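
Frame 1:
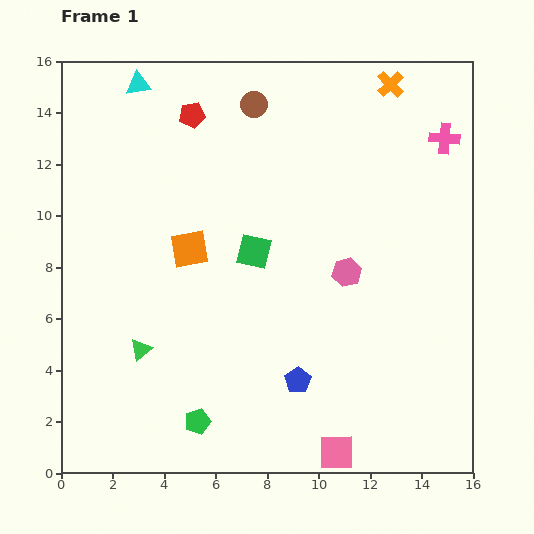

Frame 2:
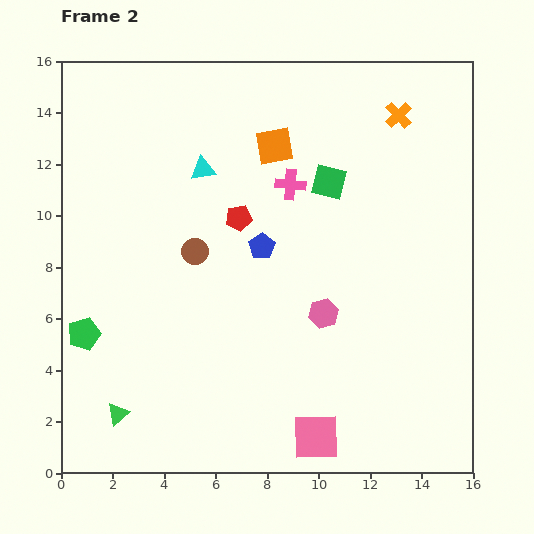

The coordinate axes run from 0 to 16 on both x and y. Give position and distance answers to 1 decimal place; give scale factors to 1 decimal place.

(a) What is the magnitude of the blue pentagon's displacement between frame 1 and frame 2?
5.4

The blue pentagon moved from (9.2, 3.6) to (7.8, 8.8), a distance of √(1.4² + 5.2²) ≈ 5.4.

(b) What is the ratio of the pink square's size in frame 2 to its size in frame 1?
1.3×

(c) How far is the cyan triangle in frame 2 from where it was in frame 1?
4.1

The cyan triangle moved from (3.0, 15.1) to (5.5, 11.8), a distance of √(2.5² + 3.3²) ≈ 4.1.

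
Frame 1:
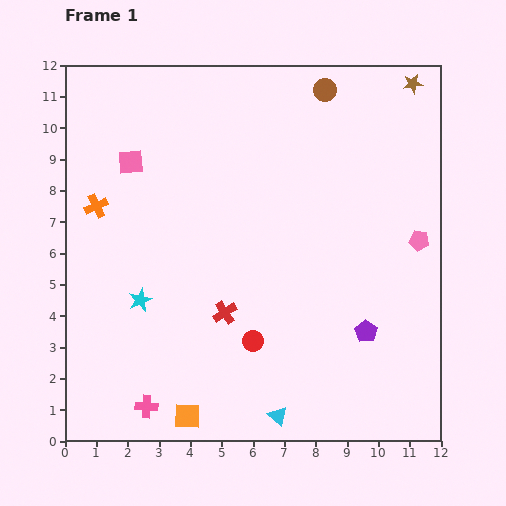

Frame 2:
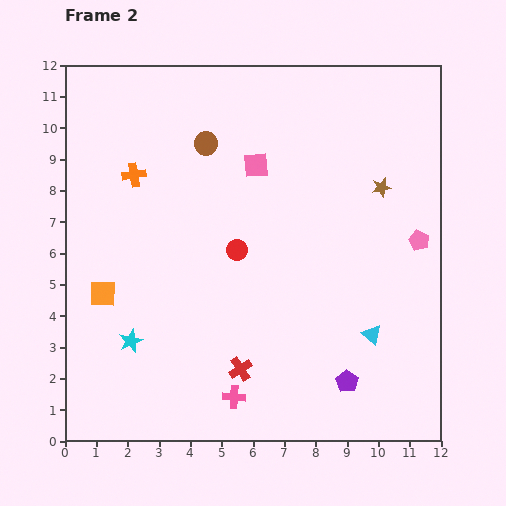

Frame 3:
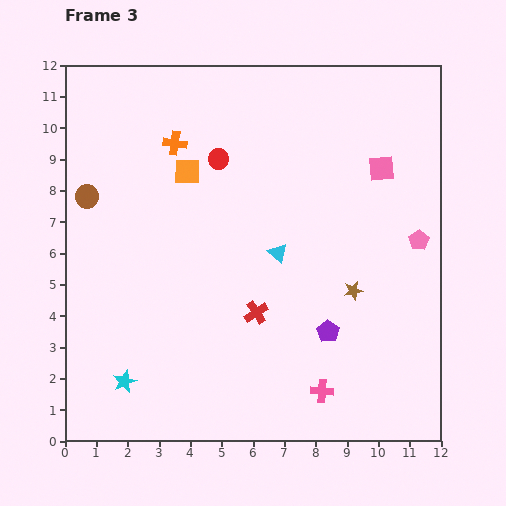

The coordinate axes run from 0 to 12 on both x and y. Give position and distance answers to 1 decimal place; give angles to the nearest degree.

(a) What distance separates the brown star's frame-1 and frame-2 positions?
3.4

The brown star moved from (11.1, 11.4) to (10.1, 8.1), a distance of √(1.0² + 3.3²) ≈ 3.4.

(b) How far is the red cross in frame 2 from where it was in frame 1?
1.9

The red cross moved from (5.1, 4.1) to (5.6, 2.3), a distance of √(0.5² + 1.8²) ≈ 1.9.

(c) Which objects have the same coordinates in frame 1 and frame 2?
the pink pentagon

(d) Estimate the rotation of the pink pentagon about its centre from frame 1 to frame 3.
30° clockwise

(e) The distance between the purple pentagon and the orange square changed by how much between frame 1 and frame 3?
+0.5

Distance in frame 1: 6.3. Distance in frame 3: 6.8.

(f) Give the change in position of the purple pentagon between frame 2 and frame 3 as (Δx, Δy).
(-0.6, 1.6)

The purple pentagon was at (9.0, 1.9) in frame 2 and (8.4, 3.5) in frame 3.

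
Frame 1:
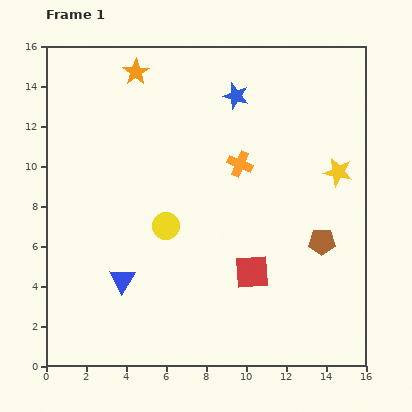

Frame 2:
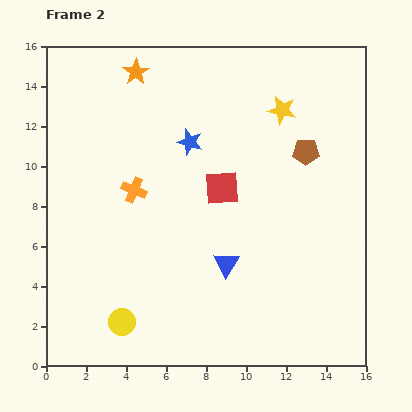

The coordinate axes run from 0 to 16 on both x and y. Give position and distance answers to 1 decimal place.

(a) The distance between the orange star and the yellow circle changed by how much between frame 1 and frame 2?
+4.7

Distance in frame 1: 7.8. Distance in frame 2: 12.5.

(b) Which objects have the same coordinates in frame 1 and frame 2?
the orange star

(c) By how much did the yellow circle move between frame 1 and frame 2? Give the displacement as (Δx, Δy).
(-2.2, -4.8)

The yellow circle was at (6.0, 7.0) in frame 1 and (3.8, 2.2) in frame 2.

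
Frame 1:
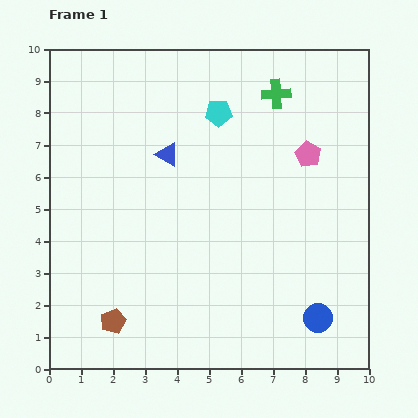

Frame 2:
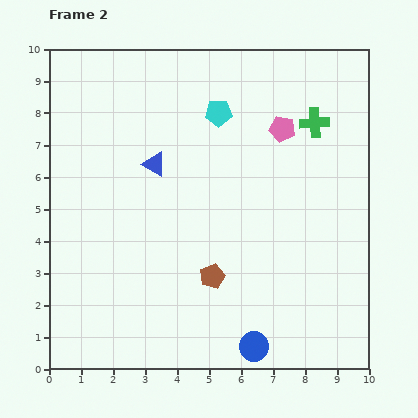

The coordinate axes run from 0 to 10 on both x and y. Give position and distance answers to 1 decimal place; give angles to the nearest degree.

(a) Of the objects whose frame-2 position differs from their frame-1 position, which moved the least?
the blue triangle

(moved 0.5)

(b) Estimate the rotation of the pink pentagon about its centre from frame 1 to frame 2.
17° counter-clockwise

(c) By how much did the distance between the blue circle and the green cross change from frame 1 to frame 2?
+0.2

Distance in frame 1: 7.1. Distance in frame 2: 7.3.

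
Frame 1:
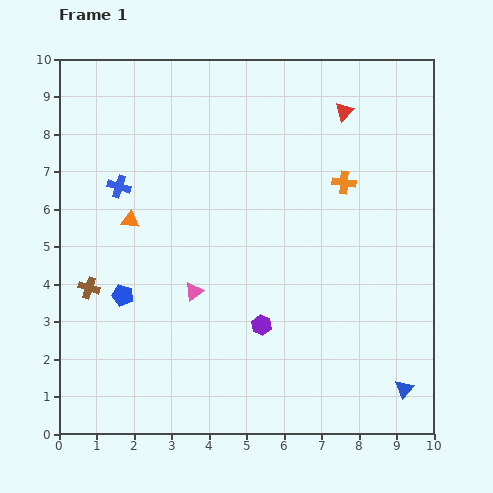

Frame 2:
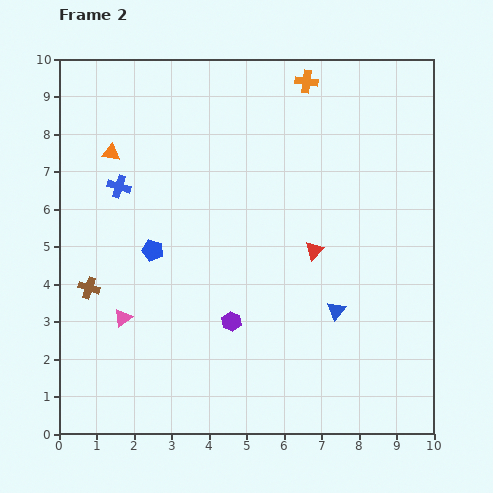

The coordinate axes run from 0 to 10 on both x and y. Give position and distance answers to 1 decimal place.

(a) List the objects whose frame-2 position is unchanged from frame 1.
the brown cross, the blue cross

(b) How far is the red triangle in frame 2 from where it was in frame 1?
3.8

The red triangle moved from (7.6, 8.6) to (6.8, 4.9), a distance of √(0.8² + 3.7²) ≈ 3.8.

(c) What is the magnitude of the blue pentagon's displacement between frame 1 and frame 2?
1.4

The blue pentagon moved from (1.7, 3.7) to (2.5, 4.9), a distance of √(0.8² + 1.2²) ≈ 1.4.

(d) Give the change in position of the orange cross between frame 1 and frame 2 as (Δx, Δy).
(-1.0, 2.7)

The orange cross was at (7.6, 6.7) in frame 1 and (6.6, 9.4) in frame 2.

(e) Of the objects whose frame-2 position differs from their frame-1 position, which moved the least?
the purple hexagon

(moved 0.8)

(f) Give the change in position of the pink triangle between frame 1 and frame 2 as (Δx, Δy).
(-1.9, -0.7)

The pink triangle was at (3.6, 3.8) in frame 1 and (1.7, 3.1) in frame 2.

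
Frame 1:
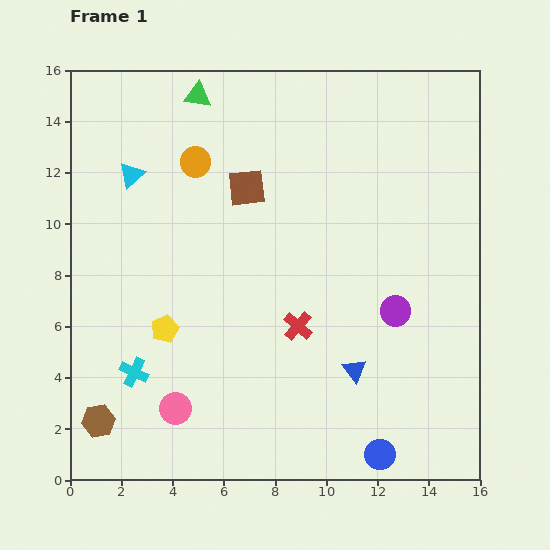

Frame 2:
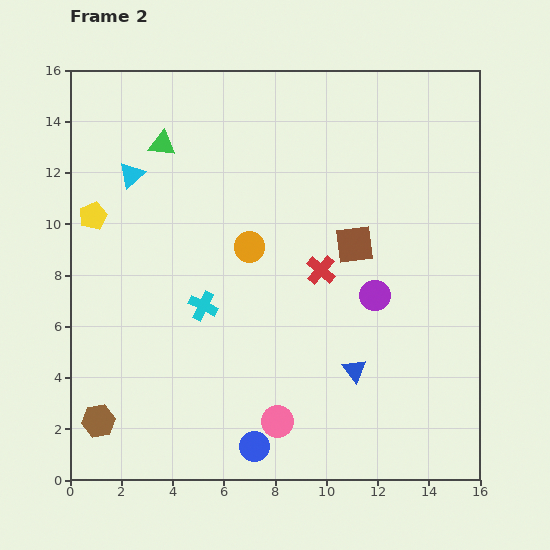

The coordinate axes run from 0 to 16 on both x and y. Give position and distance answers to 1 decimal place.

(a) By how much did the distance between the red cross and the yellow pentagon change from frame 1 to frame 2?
+3.9

Distance in frame 1: 5.2. Distance in frame 2: 9.1.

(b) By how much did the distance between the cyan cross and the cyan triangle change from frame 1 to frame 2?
-1.9

Distance in frame 1: 7.7. Distance in frame 2: 5.8.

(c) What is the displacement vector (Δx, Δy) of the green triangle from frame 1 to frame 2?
(-1.4, -1.9)

The green triangle was at (5.0, 15.0) in frame 1 and (3.6, 13.1) in frame 2.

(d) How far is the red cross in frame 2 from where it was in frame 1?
2.4

The red cross moved from (8.9, 6.0) to (9.8, 8.2), a distance of √(0.9² + 2.2²) ≈ 2.4.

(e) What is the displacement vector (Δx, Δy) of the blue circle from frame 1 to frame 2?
(-4.9, 0.3)

The blue circle was at (12.1, 1.0) in frame 1 and (7.2, 1.3) in frame 2.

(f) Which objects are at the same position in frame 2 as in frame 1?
the cyan triangle, the blue triangle, the brown hexagon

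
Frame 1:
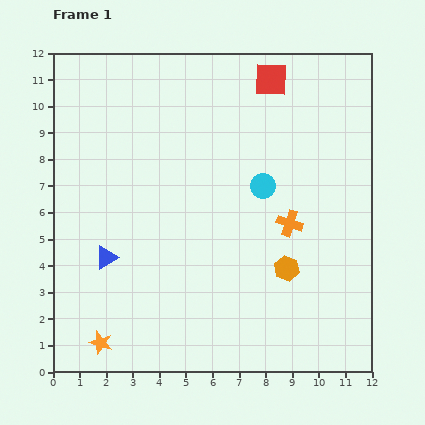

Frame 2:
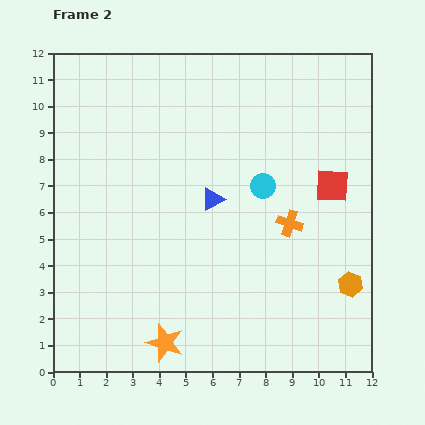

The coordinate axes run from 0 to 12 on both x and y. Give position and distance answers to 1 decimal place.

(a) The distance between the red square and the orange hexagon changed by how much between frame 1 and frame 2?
-3.3

Distance in frame 1: 7.1. Distance in frame 2: 3.8.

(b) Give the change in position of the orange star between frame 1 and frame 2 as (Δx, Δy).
(2.4, 0.0)

The orange star was at (1.8, 1.1) in frame 1 and (4.2, 1.1) in frame 2.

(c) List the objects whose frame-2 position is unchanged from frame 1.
the cyan circle, the orange cross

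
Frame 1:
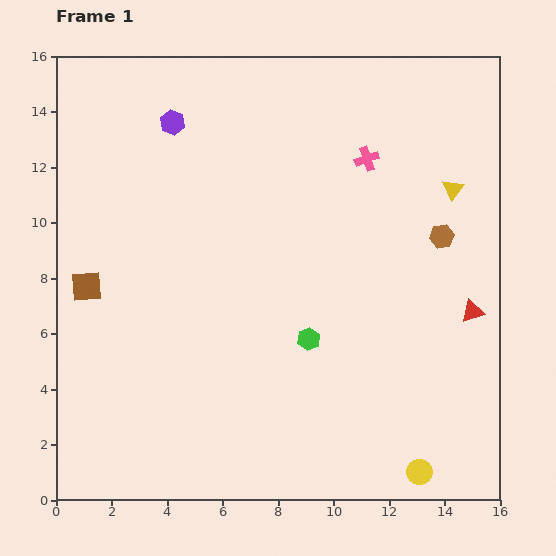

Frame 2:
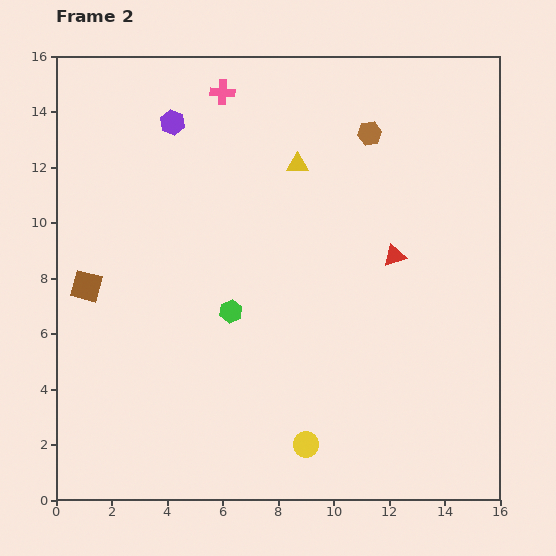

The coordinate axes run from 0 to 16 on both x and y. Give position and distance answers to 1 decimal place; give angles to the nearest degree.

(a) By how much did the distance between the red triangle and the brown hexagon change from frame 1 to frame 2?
+1.6

Distance in frame 1: 2.9. Distance in frame 2: 4.5.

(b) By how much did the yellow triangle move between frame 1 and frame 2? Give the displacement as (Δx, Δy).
(-5.6, 0.9)

The yellow triangle was at (14.3, 11.2) in frame 1 and (8.7, 12.1) in frame 2.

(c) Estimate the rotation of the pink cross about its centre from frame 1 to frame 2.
23° clockwise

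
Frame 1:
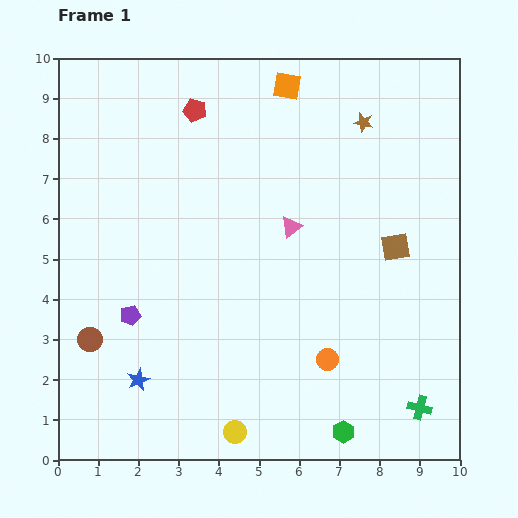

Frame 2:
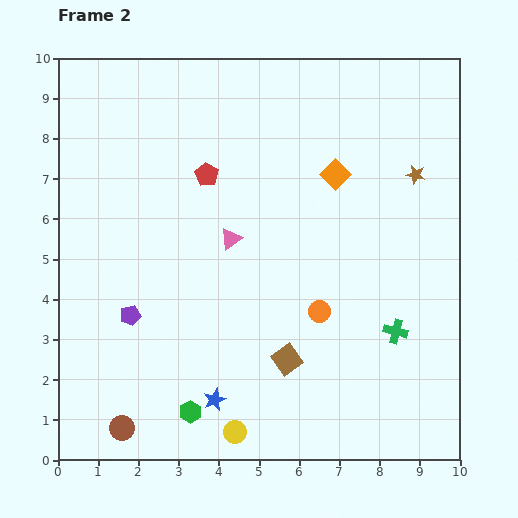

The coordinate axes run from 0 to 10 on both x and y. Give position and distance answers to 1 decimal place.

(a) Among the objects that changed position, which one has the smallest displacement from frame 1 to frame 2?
the orange circle

(moved 1.2)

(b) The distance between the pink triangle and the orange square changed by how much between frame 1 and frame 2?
-0.4

Distance in frame 1: 3.5. Distance in frame 2: 3.1.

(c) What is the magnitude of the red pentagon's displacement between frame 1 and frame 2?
1.6

The red pentagon moved from (3.4, 8.7) to (3.7, 7.1), a distance of √(0.3² + 1.6²) ≈ 1.6.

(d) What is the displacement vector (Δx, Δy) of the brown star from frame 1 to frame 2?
(1.3, -1.3)

The brown star was at (7.6, 8.4) in frame 1 and (8.9, 7.1) in frame 2.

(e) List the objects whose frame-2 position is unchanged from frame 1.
the yellow circle, the purple pentagon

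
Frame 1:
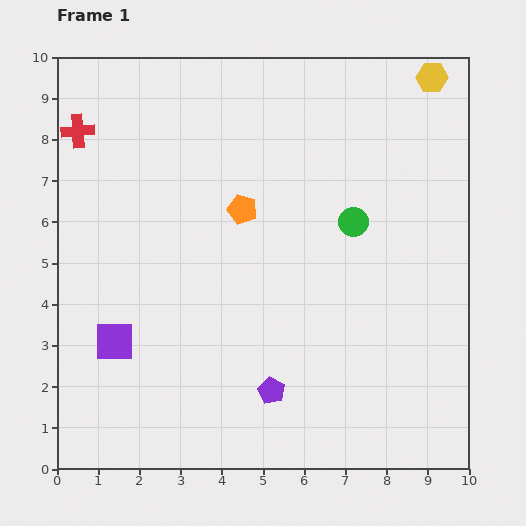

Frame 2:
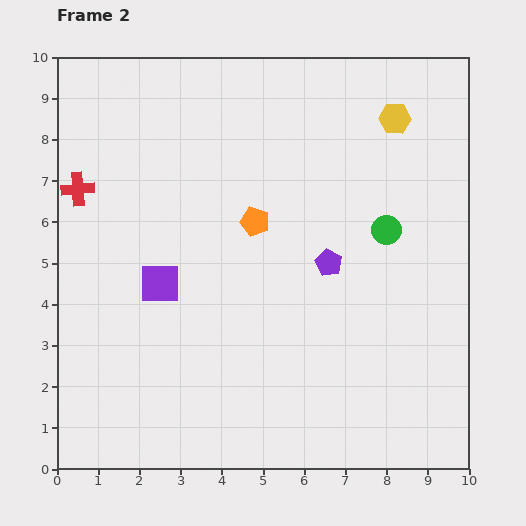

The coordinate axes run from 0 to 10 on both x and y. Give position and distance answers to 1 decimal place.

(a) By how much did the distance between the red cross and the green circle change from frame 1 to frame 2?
+0.5

Distance in frame 1: 7.1. Distance in frame 2: 7.6.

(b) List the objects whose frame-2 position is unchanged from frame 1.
none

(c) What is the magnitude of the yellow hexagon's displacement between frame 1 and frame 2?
1.3

The yellow hexagon moved from (9.1, 9.5) to (8.2, 8.5), a distance of √(0.9² + 1.0²) ≈ 1.3.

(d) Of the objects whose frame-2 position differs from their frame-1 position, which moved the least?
the orange pentagon

(moved 0.4)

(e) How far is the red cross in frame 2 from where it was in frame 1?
1.4

The red cross moved from (0.5, 8.2) to (0.5, 6.8), a distance of √(0.0² + 1.4²) ≈ 1.4.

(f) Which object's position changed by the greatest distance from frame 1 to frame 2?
the purple pentagon

(moved 3.4; next 1.8)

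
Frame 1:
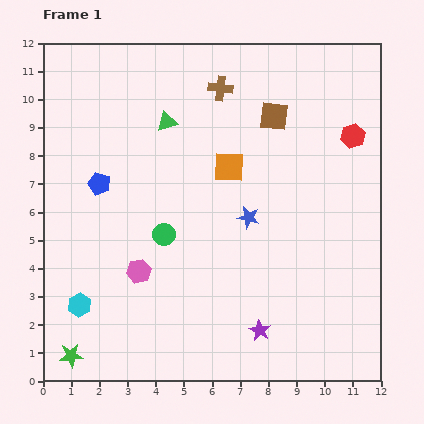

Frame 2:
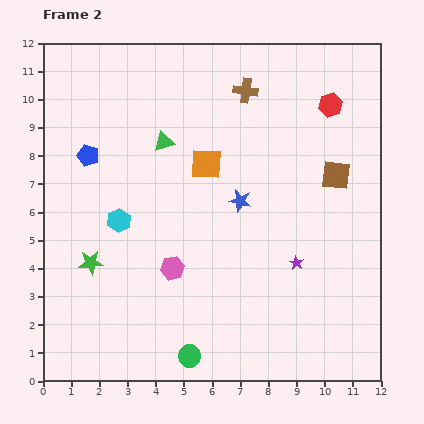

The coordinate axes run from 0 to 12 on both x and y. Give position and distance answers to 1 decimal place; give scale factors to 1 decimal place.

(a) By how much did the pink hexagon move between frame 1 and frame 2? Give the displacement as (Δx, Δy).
(1.2, 0.1)

The pink hexagon was at (3.4, 3.9) in frame 1 and (4.6, 4.0) in frame 2.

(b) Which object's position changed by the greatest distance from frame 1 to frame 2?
the green circle

(moved 4.4; next 3.4)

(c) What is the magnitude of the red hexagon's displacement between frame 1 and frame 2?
1.4

The red hexagon moved from (11.0, 8.7) to (10.2, 9.8), a distance of √(0.8² + 1.1²) ≈ 1.4.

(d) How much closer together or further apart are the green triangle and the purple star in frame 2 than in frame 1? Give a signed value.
-1.7

Distance in frame 1: 8.1. Distance in frame 2: 6.4.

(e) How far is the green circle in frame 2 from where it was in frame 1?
4.4

The green circle moved from (4.3, 5.2) to (5.2, 0.9), a distance of √(0.9² + 4.3²) ≈ 4.4.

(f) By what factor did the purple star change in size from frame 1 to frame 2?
0.7×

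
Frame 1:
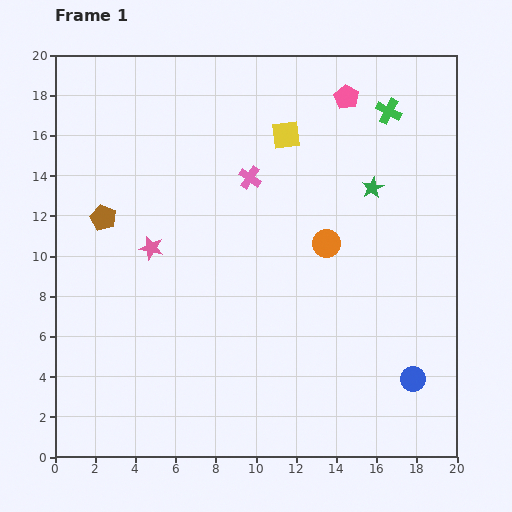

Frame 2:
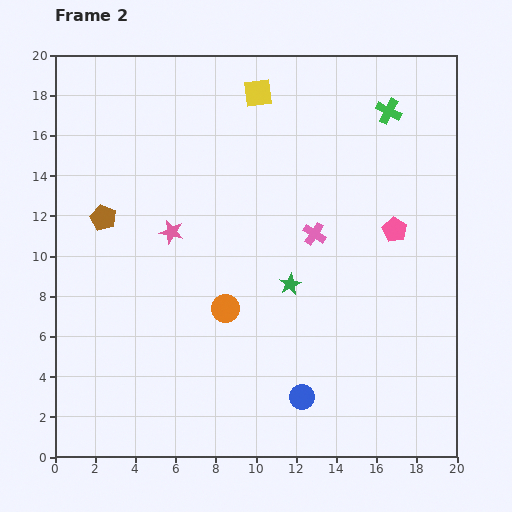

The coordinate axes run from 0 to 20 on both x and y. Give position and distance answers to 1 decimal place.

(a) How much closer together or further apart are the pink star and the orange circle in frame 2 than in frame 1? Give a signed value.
-4.0

Distance in frame 1: 8.7. Distance in frame 2: 4.7.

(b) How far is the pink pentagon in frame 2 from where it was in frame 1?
7.0

The pink pentagon moved from (14.5, 17.9) to (16.9, 11.3), a distance of √(2.4² + 6.6²) ≈ 7.0.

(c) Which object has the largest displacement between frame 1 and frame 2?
the pink pentagon

(moved 7.0; next 6.3)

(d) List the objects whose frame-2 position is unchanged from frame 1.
the green cross, the brown pentagon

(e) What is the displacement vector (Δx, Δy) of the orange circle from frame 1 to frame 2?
(-5.0, -3.2)

The orange circle was at (13.5, 10.6) in frame 1 and (8.5, 7.4) in frame 2.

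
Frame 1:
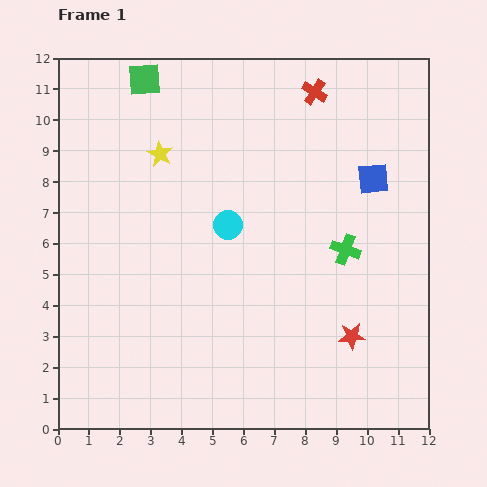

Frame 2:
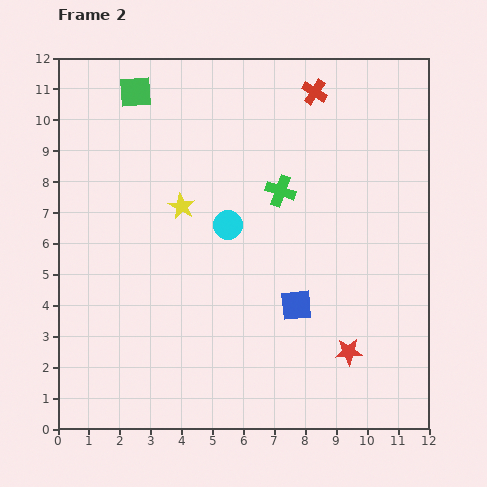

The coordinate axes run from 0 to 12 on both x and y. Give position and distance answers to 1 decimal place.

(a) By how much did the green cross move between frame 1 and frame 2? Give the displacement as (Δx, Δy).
(-2.1, 1.9)

The green cross was at (9.3, 5.8) in frame 1 and (7.2, 7.7) in frame 2.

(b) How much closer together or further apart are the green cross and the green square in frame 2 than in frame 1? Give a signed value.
-2.8

Distance in frame 1: 8.5. Distance in frame 2: 5.7.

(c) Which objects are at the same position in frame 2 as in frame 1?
the cyan circle, the red cross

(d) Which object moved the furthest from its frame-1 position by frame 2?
the blue square

(moved 4.8; next 2.8)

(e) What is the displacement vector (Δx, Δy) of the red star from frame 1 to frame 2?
(-0.1, -0.5)

The red star was at (9.5, 3.0) in frame 1 and (9.4, 2.5) in frame 2.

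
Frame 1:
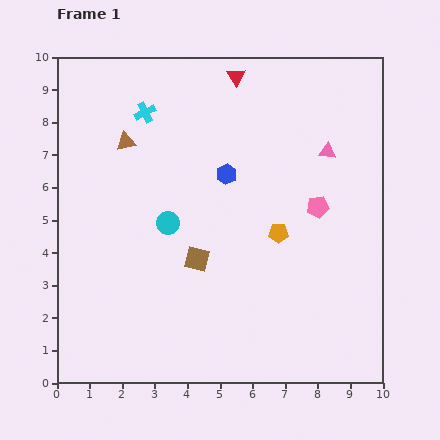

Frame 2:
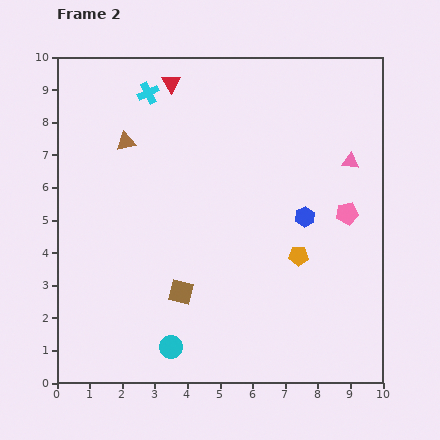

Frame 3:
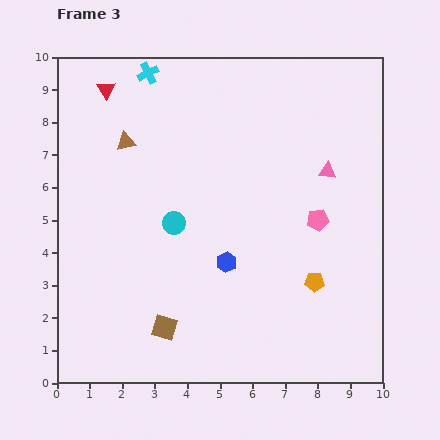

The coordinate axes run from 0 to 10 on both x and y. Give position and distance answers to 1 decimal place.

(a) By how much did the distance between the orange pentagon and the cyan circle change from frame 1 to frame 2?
+1.4

Distance in frame 1: 3.4. Distance in frame 2: 4.8.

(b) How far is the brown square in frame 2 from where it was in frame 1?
1.1

The brown square moved from (4.3, 3.8) to (3.8, 2.8), a distance of √(0.5² + 1.0²) ≈ 1.1.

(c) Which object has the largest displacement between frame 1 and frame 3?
the red triangle

(moved 4.0; next 2.7)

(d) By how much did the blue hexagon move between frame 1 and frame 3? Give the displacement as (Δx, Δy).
(0.0, -2.7)

The blue hexagon was at (5.2, 6.4) in frame 1 and (5.2, 3.7) in frame 3.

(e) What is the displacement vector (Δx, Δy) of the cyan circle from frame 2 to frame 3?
(0.1, 3.8)

The cyan circle was at (3.5, 1.1) in frame 2 and (3.6, 4.9) in frame 3.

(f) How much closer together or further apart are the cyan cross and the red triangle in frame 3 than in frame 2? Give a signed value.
+0.6

Distance in frame 2: 0.8. Distance in frame 3: 1.4.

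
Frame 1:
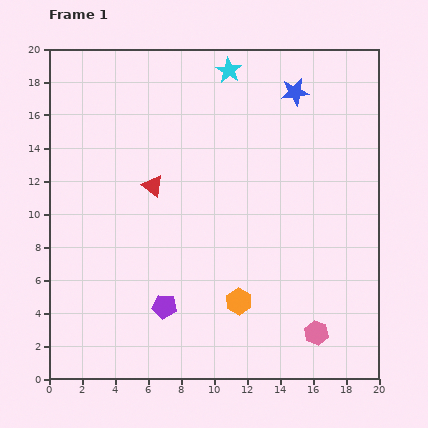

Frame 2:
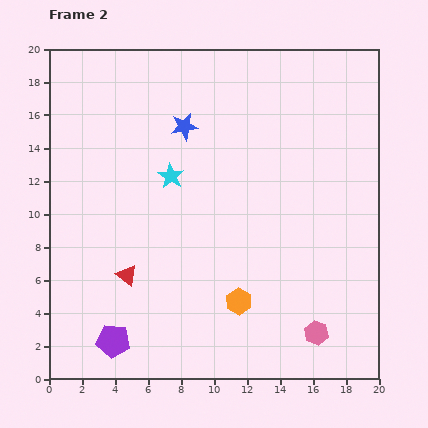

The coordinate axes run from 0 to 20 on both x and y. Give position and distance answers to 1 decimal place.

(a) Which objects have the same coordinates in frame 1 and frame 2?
the orange hexagon, the pink hexagon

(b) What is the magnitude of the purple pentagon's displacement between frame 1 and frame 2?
3.7

The purple pentagon moved from (7.0, 4.4) to (3.9, 2.3), a distance of √(3.1² + 2.1²) ≈ 3.7.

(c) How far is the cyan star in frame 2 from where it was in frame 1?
7.3

The cyan star moved from (10.9, 18.7) to (7.4, 12.3), a distance of √(3.5² + 6.4²) ≈ 7.3.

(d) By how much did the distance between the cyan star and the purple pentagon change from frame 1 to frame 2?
-4.2

Distance in frame 1: 14.8. Distance in frame 2: 10.6.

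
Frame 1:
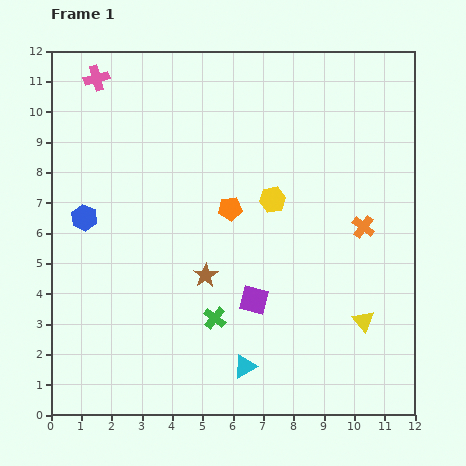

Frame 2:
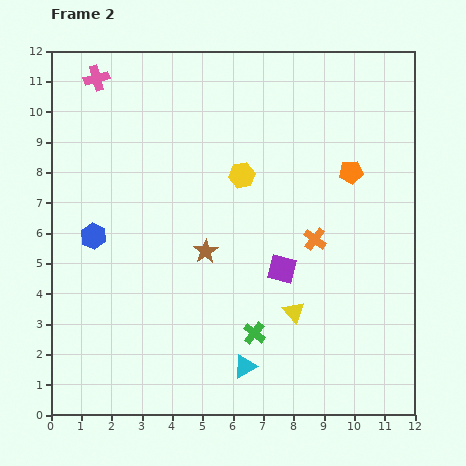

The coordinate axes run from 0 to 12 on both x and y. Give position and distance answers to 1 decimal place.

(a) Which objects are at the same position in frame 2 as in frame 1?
the cyan triangle, the pink cross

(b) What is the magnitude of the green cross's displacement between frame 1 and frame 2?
1.4

The green cross moved from (5.4, 3.2) to (6.7, 2.7), a distance of √(1.3² + 0.5²) ≈ 1.4.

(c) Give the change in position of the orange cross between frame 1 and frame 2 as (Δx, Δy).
(-1.6, -0.4)

The orange cross was at (10.3, 6.2) in frame 1 and (8.7, 5.8) in frame 2.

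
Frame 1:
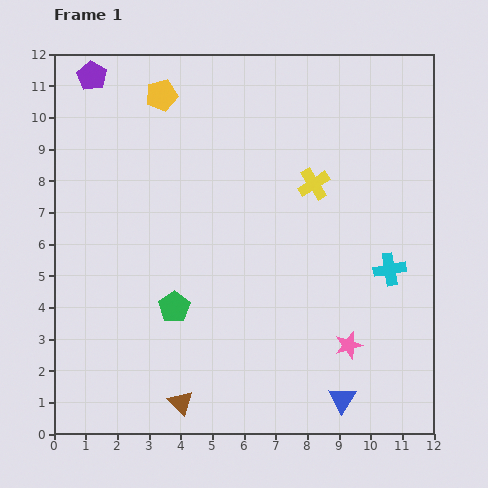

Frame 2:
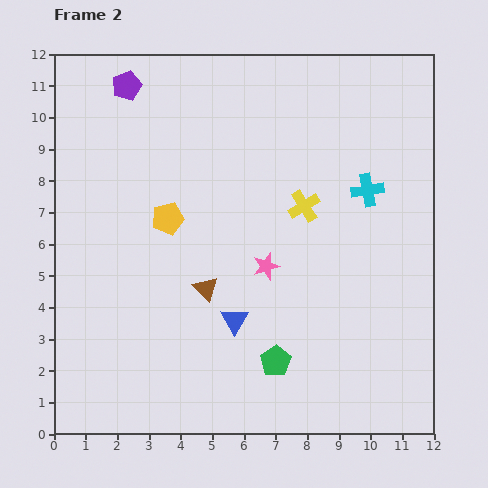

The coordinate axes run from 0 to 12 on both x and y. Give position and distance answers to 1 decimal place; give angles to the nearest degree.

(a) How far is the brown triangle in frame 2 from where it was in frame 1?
3.7

The brown triangle moved from (4.0, 1.0) to (4.8, 4.6), a distance of √(0.8² + 3.6²) ≈ 3.7.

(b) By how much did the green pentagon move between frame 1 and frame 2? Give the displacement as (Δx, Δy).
(3.2, -1.7)

The green pentagon was at (3.8, 4.0) in frame 1 and (7.0, 2.3) in frame 2.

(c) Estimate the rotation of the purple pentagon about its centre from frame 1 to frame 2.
20° clockwise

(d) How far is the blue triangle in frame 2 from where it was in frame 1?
4.2

The blue triangle moved from (9.1, 1.1) to (5.7, 3.6), a distance of √(3.4² + 2.5²) ≈ 4.2.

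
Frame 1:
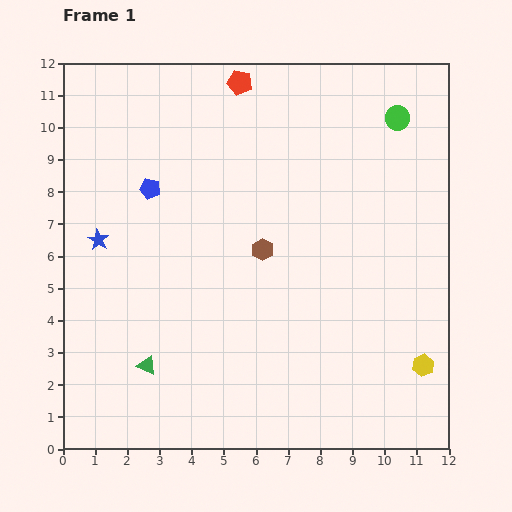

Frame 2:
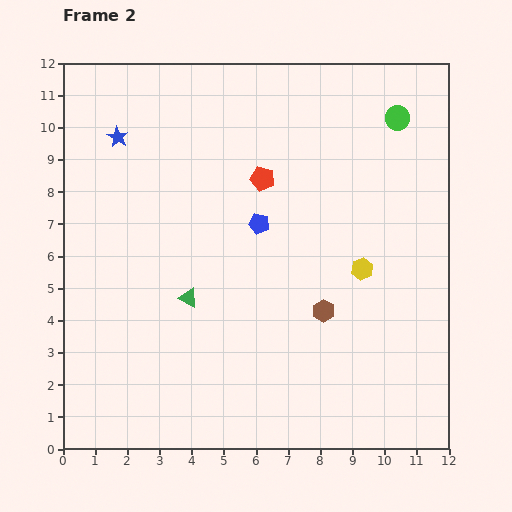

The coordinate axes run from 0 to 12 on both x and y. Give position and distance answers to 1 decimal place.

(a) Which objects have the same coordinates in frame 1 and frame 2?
the green circle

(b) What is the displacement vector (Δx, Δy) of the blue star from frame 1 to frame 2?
(0.6, 3.2)

The blue star was at (1.1, 6.5) in frame 1 and (1.7, 9.7) in frame 2.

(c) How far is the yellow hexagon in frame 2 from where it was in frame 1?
3.6

The yellow hexagon moved from (11.2, 2.6) to (9.3, 5.6), a distance of √(1.9² + 3.0²) ≈ 3.6.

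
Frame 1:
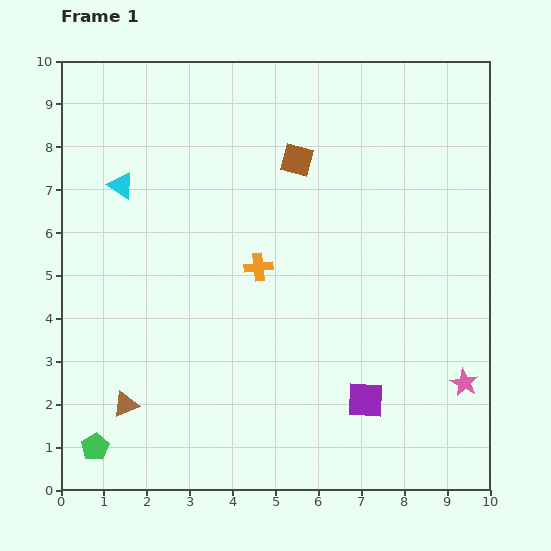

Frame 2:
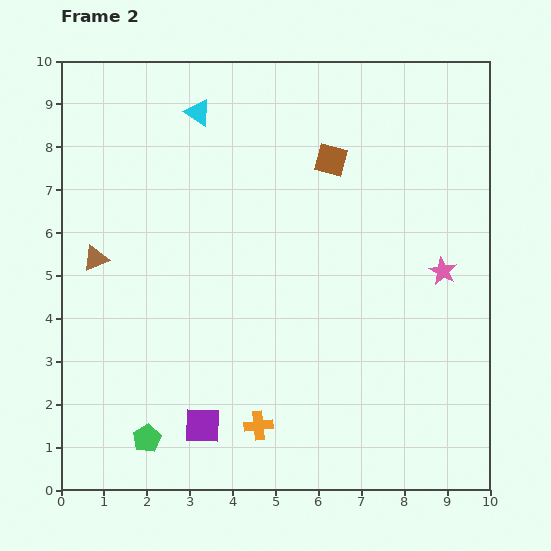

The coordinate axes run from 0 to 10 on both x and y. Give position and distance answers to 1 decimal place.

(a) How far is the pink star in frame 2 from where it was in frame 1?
2.6

The pink star moved from (9.4, 2.5) to (8.9, 5.1), a distance of √(0.5² + 2.6²) ≈ 2.6.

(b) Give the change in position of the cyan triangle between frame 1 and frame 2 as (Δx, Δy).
(1.8, 1.7)

The cyan triangle was at (1.4, 7.1) in frame 1 and (3.2, 8.8) in frame 2.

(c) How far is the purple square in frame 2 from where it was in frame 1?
3.8

The purple square moved from (7.1, 2.1) to (3.3, 1.5), a distance of √(3.8² + 0.6²) ≈ 3.8.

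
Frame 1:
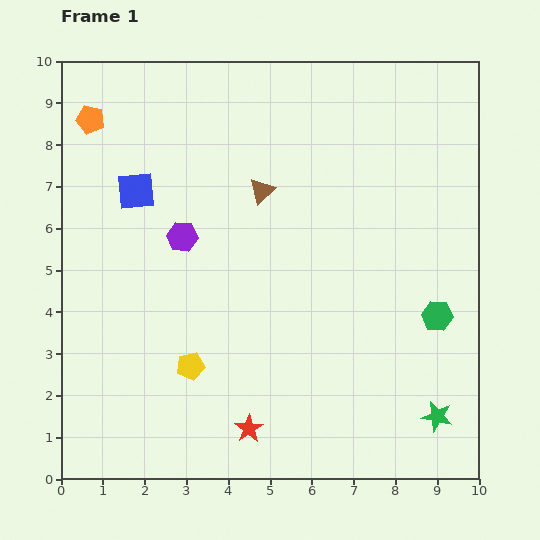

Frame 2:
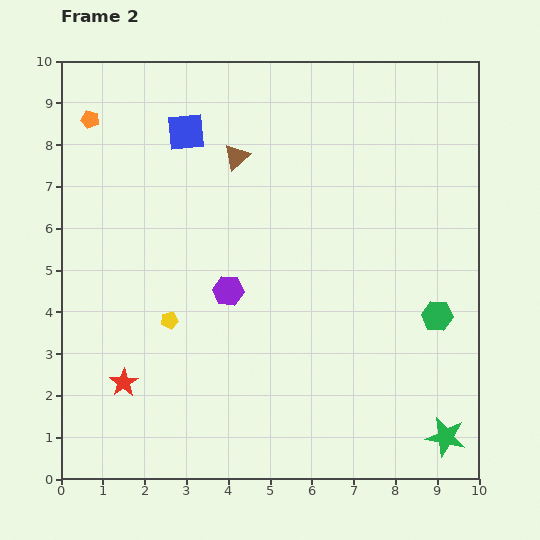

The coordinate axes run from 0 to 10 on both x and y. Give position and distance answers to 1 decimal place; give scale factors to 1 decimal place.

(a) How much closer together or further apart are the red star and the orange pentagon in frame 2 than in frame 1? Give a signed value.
-1.9

Distance in frame 1: 8.3. Distance in frame 2: 6.4.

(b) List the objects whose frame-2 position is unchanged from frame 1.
the green hexagon, the orange pentagon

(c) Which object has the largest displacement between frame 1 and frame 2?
the red star

(moved 3.2; next 1.8)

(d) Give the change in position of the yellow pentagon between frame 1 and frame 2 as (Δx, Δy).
(-0.5, 1.1)

The yellow pentagon was at (3.1, 2.7) in frame 1 and (2.6, 3.8) in frame 2.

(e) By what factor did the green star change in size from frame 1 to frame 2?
1.3×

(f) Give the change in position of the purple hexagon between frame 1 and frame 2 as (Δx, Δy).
(1.1, -1.3)

The purple hexagon was at (2.9, 5.8) in frame 1 and (4.0, 4.5) in frame 2.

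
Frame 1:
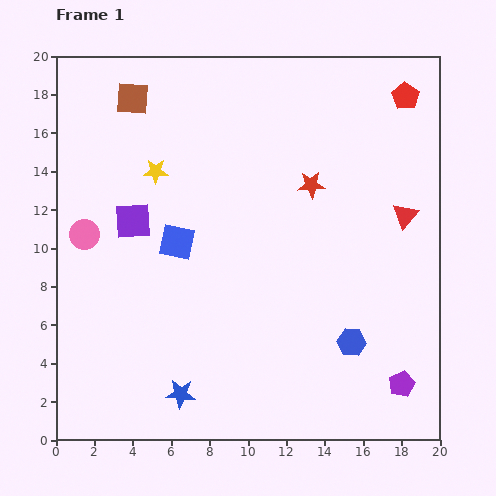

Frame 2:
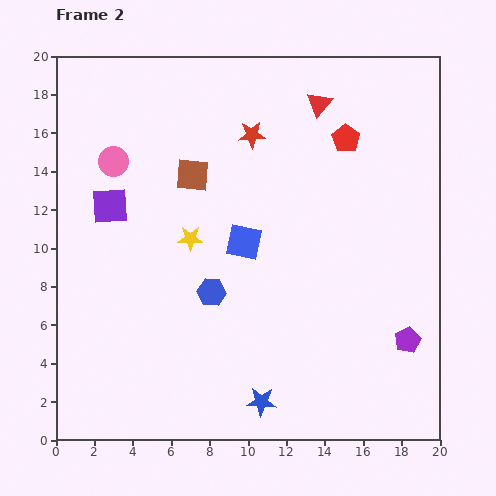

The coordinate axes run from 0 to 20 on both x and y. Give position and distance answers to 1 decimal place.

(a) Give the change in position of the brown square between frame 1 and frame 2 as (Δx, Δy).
(3.1, -4.0)

The brown square was at (4.0, 17.8) in frame 1 and (7.1, 13.8) in frame 2.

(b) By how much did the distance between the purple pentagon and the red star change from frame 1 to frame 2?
+2.0

Distance in frame 1: 11.4. Distance in frame 2: 13.4.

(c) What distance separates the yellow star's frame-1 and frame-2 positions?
3.9

The yellow star moved from (5.2, 14.0) to (7.0, 10.5), a distance of √(1.8² + 3.5²) ≈ 3.9.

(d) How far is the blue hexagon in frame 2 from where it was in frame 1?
7.7

The blue hexagon moved from (15.4, 5.1) to (8.1, 7.7), a distance of √(7.3² + 2.6²) ≈ 7.7.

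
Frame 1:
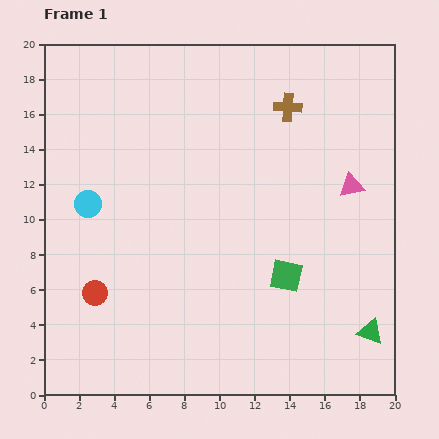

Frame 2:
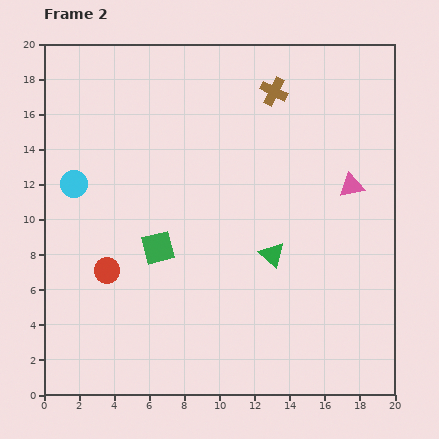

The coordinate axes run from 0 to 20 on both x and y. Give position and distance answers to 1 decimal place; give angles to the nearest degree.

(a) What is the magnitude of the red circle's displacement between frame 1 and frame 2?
1.5

The red circle moved from (2.9, 5.8) to (3.6, 7.1), a distance of √(0.7² + 1.3²) ≈ 1.5.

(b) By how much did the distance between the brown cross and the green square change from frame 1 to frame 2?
+1.5

Distance in frame 1: 9.6. Distance in frame 2: 11.1.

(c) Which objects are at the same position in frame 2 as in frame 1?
the pink triangle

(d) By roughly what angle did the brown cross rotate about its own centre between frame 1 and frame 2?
23° clockwise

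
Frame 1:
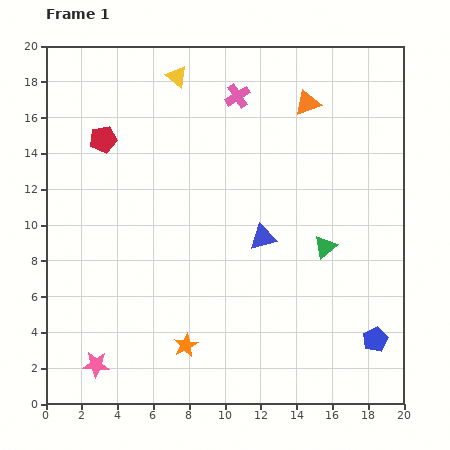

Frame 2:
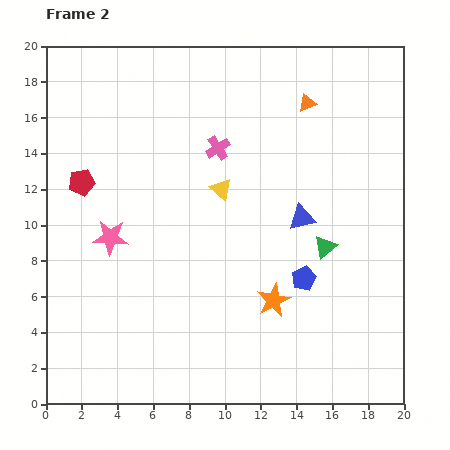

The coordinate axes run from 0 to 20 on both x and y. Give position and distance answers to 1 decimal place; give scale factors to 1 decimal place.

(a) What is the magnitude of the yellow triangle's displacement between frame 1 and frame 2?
6.8

The yellow triangle moved from (7.3, 18.3) to (9.8, 12.0), a distance of √(2.5² + 6.3²) ≈ 6.8.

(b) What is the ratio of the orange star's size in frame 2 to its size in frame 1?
1.4×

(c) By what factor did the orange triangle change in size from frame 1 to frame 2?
0.7×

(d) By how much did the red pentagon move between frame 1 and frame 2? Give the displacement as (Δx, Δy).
(-1.2, -2.4)

The red pentagon was at (3.2, 14.8) in frame 1 and (2.0, 12.4) in frame 2.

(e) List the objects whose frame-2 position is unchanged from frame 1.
the green triangle, the orange triangle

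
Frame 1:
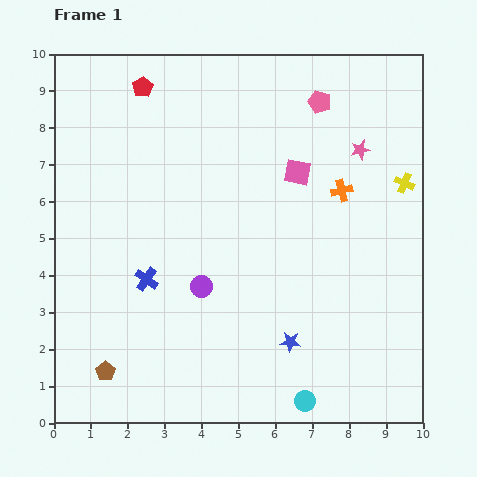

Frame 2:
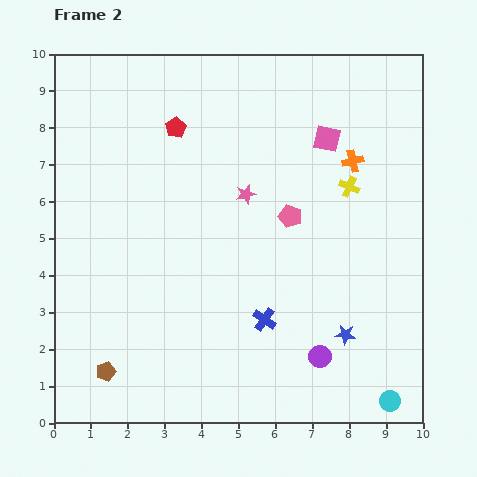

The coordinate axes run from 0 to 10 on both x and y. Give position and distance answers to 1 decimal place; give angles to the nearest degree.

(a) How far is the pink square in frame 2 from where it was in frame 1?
1.2

The pink square moved from (6.6, 6.8) to (7.4, 7.7), a distance of √(0.8² + 0.9²) ≈ 1.2.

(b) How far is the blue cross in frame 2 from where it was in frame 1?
3.4

The blue cross moved from (2.5, 3.9) to (5.7, 2.8), a distance of √(3.2² + 1.1²) ≈ 3.4.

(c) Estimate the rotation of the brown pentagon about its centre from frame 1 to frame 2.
18° clockwise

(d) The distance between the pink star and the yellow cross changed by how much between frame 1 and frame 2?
+1.3

Distance in frame 1: 1.5. Distance in frame 2: 2.8.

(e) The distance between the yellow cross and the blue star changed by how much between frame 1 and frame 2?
-1.3

Distance in frame 1: 5.3. Distance in frame 2: 4.0.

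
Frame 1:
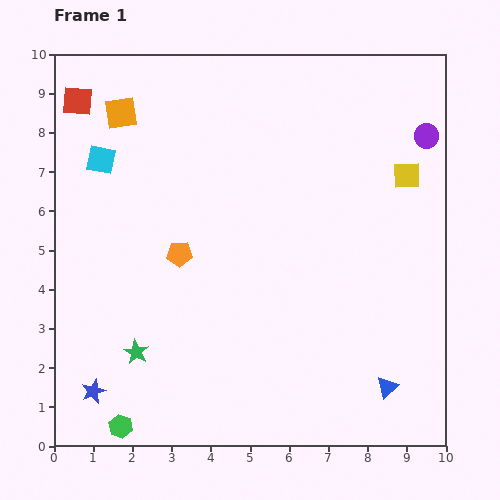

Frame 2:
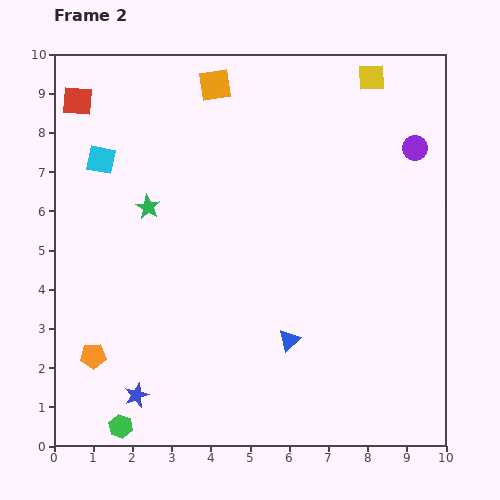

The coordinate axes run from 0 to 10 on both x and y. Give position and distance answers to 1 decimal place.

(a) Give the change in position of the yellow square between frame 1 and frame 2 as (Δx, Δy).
(-0.9, 2.5)

The yellow square was at (9.0, 6.9) in frame 1 and (8.1, 9.4) in frame 2.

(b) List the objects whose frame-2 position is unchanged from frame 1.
the green hexagon, the red square, the cyan square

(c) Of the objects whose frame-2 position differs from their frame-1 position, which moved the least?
the purple circle

(moved 0.4)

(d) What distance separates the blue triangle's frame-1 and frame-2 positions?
2.8

The blue triangle moved from (8.5, 1.5) to (6.0, 2.7), a distance of √(2.5² + 1.2²) ≈ 2.8.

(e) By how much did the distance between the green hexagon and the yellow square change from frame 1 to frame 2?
+1.3

Distance in frame 1: 9.7. Distance in frame 2: 11.0.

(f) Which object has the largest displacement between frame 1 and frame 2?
the green star

(moved 3.7; next 3.4)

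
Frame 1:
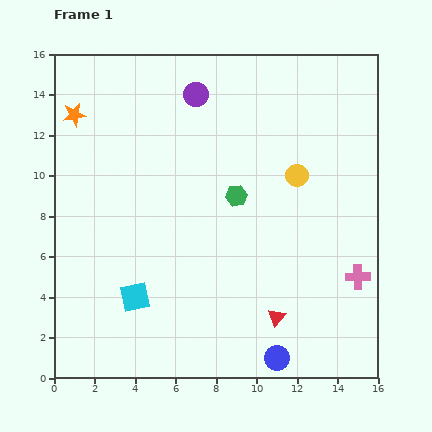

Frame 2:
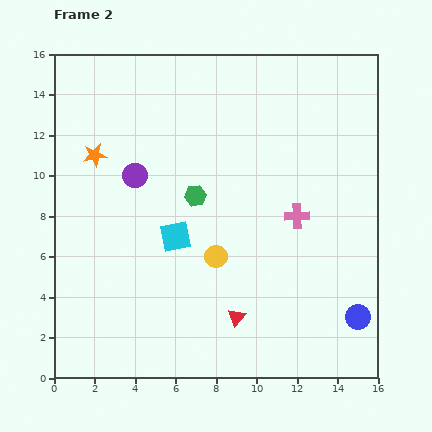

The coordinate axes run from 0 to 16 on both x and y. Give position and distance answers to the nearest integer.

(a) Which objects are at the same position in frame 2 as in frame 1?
none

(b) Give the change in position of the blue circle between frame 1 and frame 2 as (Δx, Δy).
(4, 2)

The blue circle was at (11, 1) in frame 1 and (15, 3) in frame 2.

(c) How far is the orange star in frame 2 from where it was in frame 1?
2

The orange star moved from (1, 13) to (2, 11), a distance of √(1² + 2²) ≈ 2.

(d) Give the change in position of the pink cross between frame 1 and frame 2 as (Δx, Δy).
(-3, 3)

The pink cross was at (15, 5) in frame 1 and (12, 8) in frame 2.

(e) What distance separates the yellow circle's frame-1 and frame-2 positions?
6

The yellow circle moved from (12, 10) to (8, 6), a distance of √(4² + 4²) ≈ 6.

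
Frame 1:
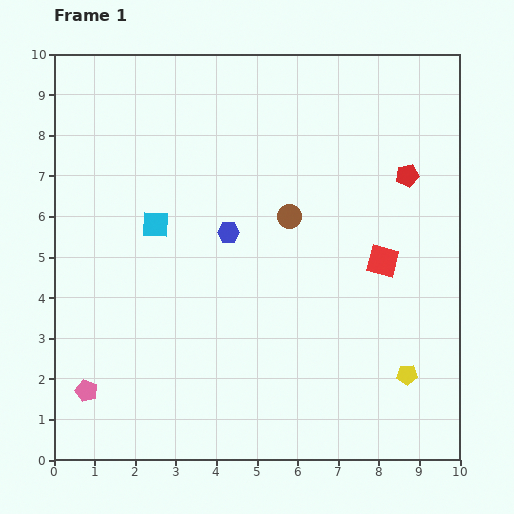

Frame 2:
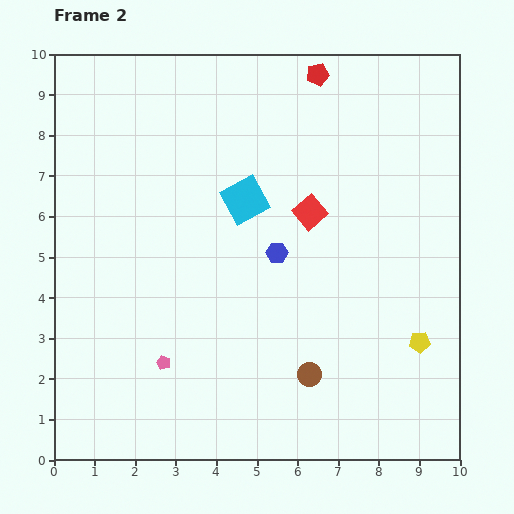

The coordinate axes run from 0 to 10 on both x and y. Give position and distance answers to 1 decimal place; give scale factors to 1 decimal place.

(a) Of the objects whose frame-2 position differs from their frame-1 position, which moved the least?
the yellow pentagon

(moved 0.9)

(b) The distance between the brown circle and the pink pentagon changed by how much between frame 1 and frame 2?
-3.0

Distance in frame 1: 6.6. Distance in frame 2: 3.6.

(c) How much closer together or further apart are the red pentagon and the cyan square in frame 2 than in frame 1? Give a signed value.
-2.7

Distance in frame 1: 6.3. Distance in frame 2: 3.6.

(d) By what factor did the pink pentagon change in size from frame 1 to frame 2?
0.6×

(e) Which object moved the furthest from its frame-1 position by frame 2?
the brown circle

(moved 3.9; next 3.3)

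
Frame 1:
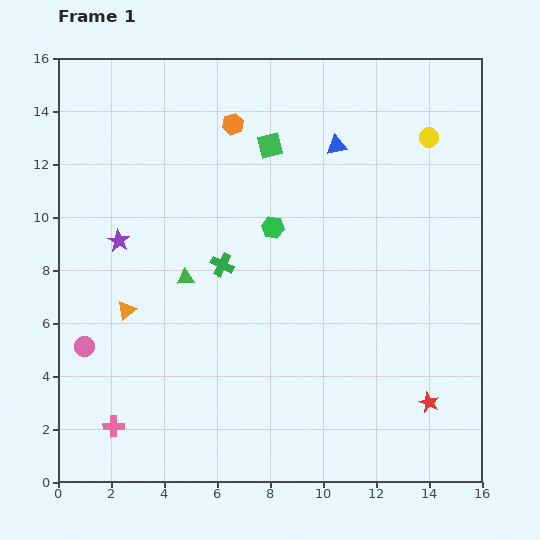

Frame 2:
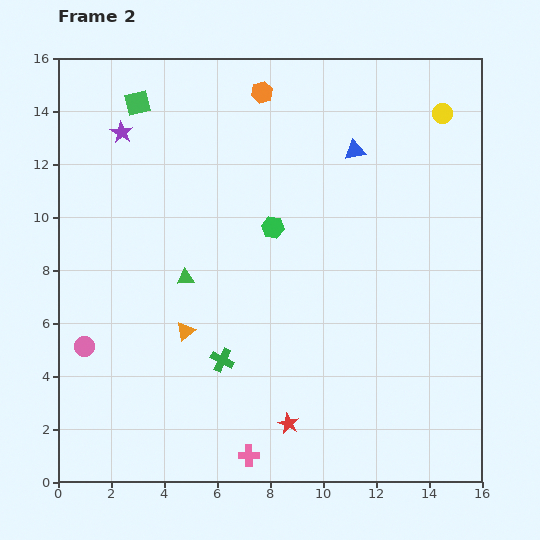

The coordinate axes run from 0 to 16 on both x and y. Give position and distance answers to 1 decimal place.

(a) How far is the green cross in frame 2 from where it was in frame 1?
3.6

The green cross moved from (6.2, 8.2) to (6.2, 4.6), a distance of √(0.0² + 3.6²) ≈ 3.6.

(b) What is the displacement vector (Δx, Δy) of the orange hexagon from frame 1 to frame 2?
(1.1, 1.2)

The orange hexagon was at (6.6, 13.5) in frame 1 and (7.7, 14.7) in frame 2.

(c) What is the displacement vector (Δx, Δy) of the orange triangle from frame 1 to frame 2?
(2.2, -0.8)

The orange triangle was at (2.6, 6.5) in frame 1 and (4.8, 5.7) in frame 2.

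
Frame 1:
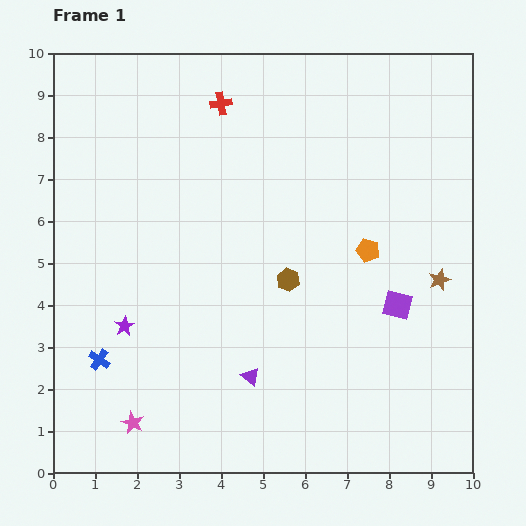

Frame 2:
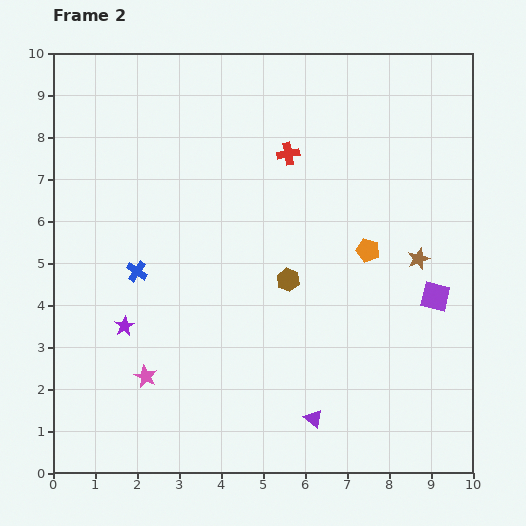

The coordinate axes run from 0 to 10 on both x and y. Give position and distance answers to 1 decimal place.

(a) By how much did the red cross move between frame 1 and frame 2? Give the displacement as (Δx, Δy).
(1.6, -1.2)

The red cross was at (4.0, 8.8) in frame 1 and (5.6, 7.6) in frame 2.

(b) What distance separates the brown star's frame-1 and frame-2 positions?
0.7

The brown star moved from (9.2, 4.6) to (8.7, 5.1), a distance of √(0.5² + 0.5²) ≈ 0.7.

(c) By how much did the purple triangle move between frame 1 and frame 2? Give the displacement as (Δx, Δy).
(1.5, -1.0)

The purple triangle was at (4.7, 2.3) in frame 1 and (6.2, 1.3) in frame 2.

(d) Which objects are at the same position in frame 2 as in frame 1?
the brown hexagon, the purple star, the orange pentagon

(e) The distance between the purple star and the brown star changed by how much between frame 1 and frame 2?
-0.4

Distance in frame 1: 7.6. Distance in frame 2: 7.2.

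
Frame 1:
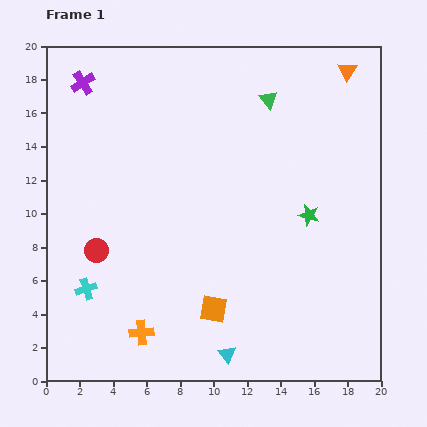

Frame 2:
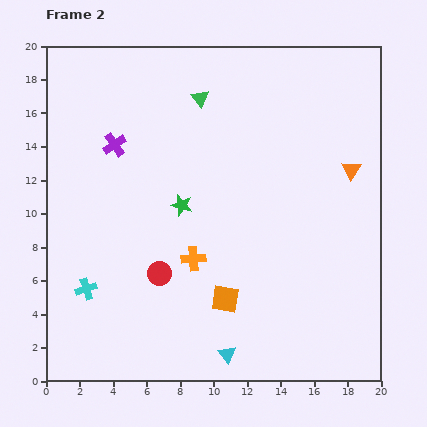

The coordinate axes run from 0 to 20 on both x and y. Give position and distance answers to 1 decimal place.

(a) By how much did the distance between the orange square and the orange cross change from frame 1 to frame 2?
-1.4

Distance in frame 1: 4.5. Distance in frame 2: 3.1.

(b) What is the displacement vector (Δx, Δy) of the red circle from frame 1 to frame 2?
(3.8, -1.4)

The red circle was at (3.0, 7.8) in frame 1 and (6.8, 6.4) in frame 2.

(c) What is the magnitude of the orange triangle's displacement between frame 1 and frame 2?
5.9

The orange triangle moved from (18.0, 18.5) to (18.2, 12.6), a distance of √(0.2² + 5.9²) ≈ 5.9.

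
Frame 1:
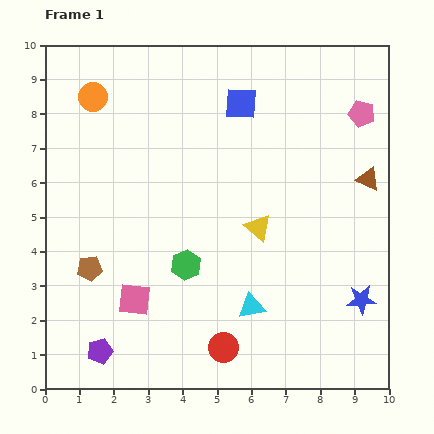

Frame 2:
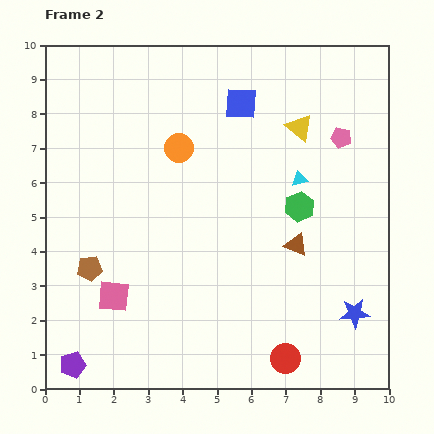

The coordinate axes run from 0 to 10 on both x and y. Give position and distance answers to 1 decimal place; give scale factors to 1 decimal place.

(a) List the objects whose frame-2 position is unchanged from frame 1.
the brown pentagon, the blue square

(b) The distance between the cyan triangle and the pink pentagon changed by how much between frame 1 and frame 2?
-4.7

Distance in frame 1: 6.4. Distance in frame 2: 1.7.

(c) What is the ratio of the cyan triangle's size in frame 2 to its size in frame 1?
0.6×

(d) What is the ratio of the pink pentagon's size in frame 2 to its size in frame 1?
0.8×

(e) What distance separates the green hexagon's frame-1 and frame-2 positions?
3.7

The green hexagon moved from (4.1, 3.6) to (7.4, 5.3), a distance of √(3.3² + 1.7²) ≈ 3.7.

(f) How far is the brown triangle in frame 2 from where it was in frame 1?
2.8

The brown triangle moved from (9.4, 6.1) to (7.3, 4.2), a distance of √(2.1² + 1.9²) ≈ 2.8.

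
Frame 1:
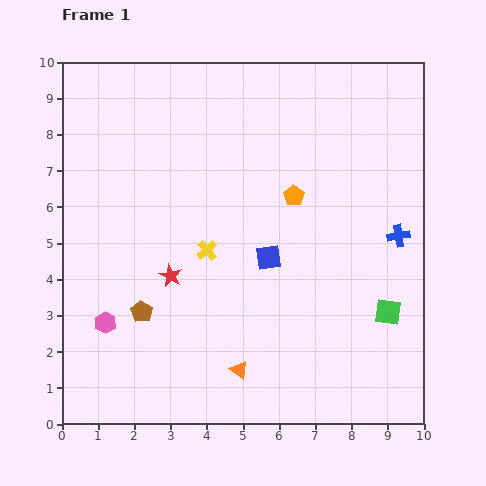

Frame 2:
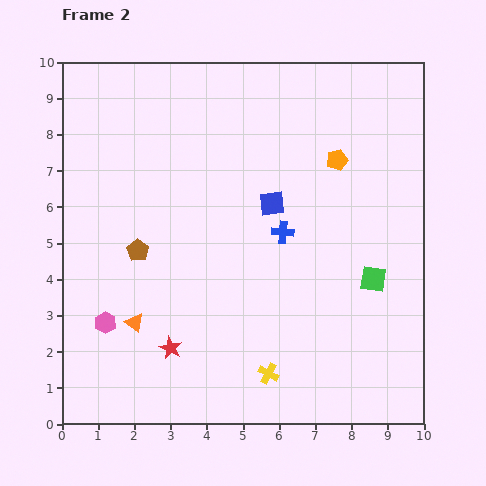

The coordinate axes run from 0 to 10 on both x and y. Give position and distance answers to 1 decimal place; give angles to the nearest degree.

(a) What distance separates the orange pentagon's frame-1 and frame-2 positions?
1.6

The orange pentagon moved from (6.4, 6.3) to (7.6, 7.3), a distance of √(1.2² + 1.0²) ≈ 1.6.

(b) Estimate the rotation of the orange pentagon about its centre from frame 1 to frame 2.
20° clockwise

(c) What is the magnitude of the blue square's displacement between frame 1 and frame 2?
1.5

The blue square moved from (5.7, 4.6) to (5.8, 6.1), a distance of √(0.1² + 1.5²) ≈ 1.5.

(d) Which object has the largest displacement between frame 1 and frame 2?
the yellow cross

(moved 3.8; next 3.2)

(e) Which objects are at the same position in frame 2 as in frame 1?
the pink hexagon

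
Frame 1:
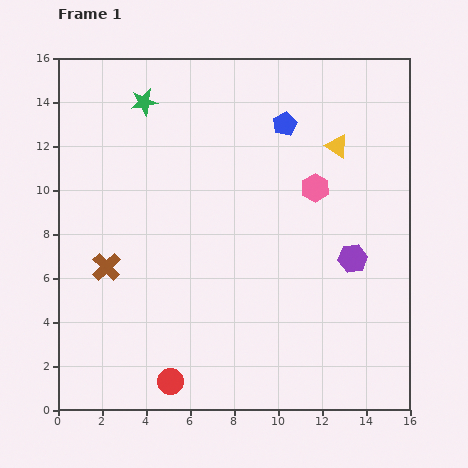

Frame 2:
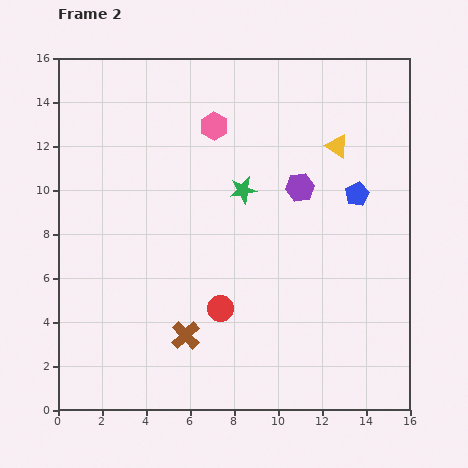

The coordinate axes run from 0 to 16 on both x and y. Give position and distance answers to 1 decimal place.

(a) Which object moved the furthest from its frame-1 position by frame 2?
the green star

(moved 6.0; next 5.4)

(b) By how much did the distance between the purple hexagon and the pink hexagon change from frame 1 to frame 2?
+1.2

Distance in frame 1: 3.6. Distance in frame 2: 4.8.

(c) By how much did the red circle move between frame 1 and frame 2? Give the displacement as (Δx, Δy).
(2.3, 3.3)

The red circle was at (5.1, 1.3) in frame 1 and (7.4, 4.6) in frame 2.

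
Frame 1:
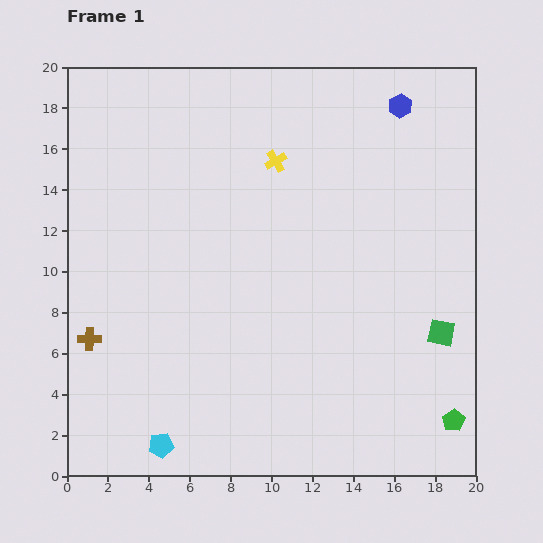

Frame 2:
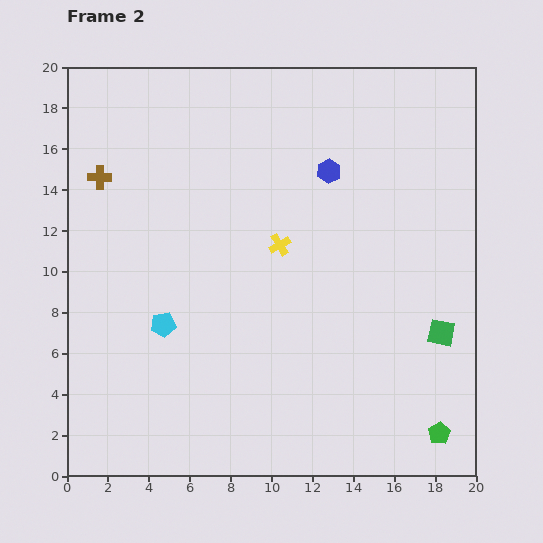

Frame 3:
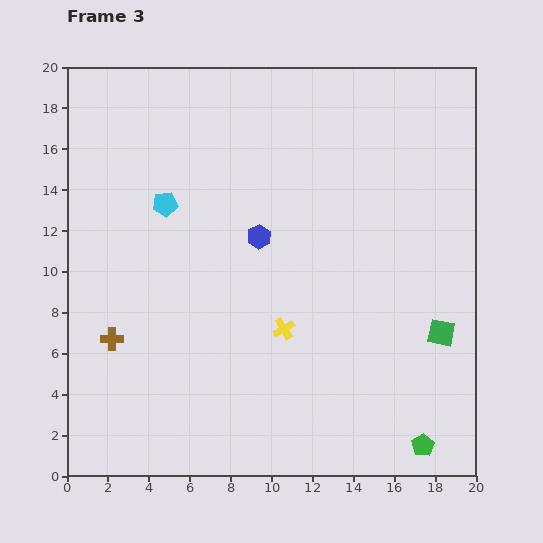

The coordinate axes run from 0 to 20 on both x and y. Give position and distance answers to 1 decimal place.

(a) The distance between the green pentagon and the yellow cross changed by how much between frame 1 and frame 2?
-3.3

Distance in frame 1: 15.4. Distance in frame 2: 12.1.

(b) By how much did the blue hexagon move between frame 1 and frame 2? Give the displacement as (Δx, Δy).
(-3.5, -3.2)

The blue hexagon was at (16.3, 18.1) in frame 1 and (12.8, 14.9) in frame 2.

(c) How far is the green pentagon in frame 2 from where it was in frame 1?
0.9

The green pentagon moved from (18.9, 2.7) to (18.2, 2.1), a distance of √(0.7² + 0.6²) ≈ 0.9.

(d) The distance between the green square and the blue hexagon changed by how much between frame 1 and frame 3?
-1.2

Distance in frame 1: 11.3. Distance in frame 3: 10.1.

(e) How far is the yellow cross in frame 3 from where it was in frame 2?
4.1

The yellow cross moved from (10.4, 11.3) to (10.6, 7.2), a distance of √(0.2² + 4.1²) ≈ 4.1.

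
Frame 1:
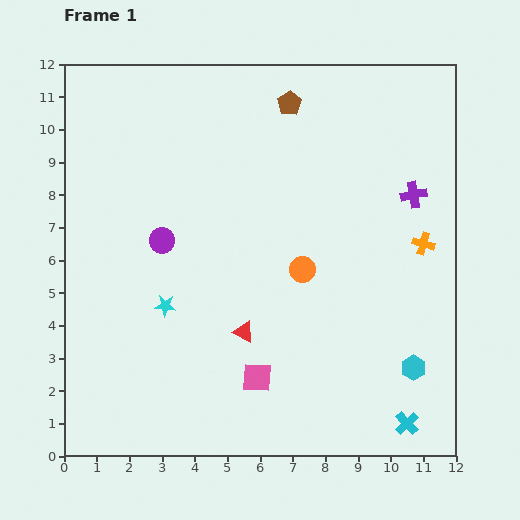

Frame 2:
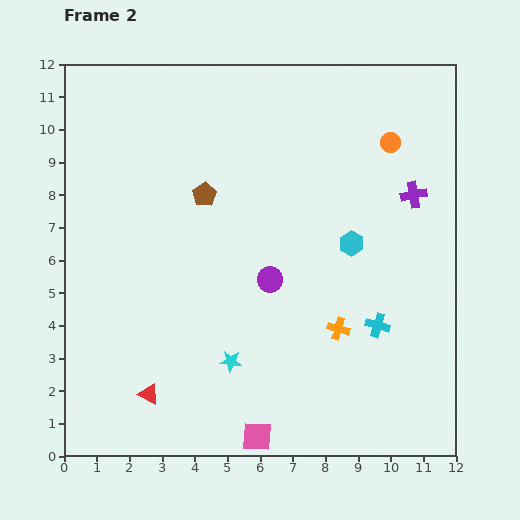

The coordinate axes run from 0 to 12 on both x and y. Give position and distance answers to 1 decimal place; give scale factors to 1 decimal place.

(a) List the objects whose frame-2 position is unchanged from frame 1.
the purple cross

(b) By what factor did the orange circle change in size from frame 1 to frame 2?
0.8×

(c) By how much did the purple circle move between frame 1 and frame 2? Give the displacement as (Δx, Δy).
(3.3, -1.2)

The purple circle was at (3.0, 6.6) in frame 1 and (6.3, 5.4) in frame 2.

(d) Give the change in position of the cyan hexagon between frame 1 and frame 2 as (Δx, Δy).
(-1.9, 3.8)

The cyan hexagon was at (10.7, 2.7) in frame 1 and (8.8, 6.5) in frame 2.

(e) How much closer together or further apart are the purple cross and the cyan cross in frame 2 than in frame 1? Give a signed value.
-2.9

Distance in frame 1: 7.0. Distance in frame 2: 4.1.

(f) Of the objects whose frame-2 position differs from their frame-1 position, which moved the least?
the pink square

(moved 1.8)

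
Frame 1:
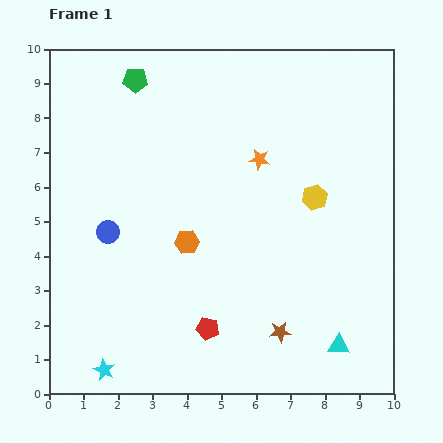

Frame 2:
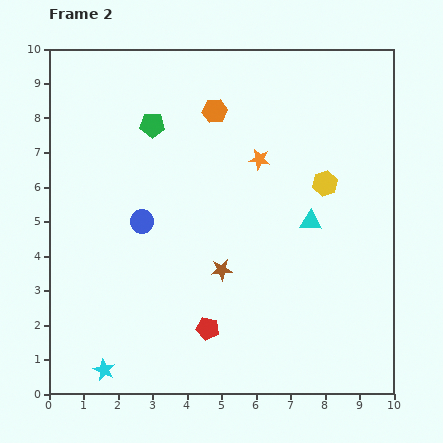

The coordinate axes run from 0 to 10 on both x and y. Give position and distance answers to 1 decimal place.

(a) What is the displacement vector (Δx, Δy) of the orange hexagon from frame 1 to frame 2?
(0.8, 3.8)

The orange hexagon was at (4.0, 4.4) in frame 1 and (4.8, 8.2) in frame 2.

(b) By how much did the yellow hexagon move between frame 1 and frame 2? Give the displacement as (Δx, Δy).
(0.3, 0.4)

The yellow hexagon was at (7.7, 5.7) in frame 1 and (8.0, 6.1) in frame 2.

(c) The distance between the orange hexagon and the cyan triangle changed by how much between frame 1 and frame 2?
-1.0

Distance in frame 1: 5.3. Distance in frame 2: 4.3.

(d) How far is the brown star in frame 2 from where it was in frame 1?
2.5

The brown star moved from (6.7, 1.8) to (5.0, 3.6), a distance of √(1.7² + 1.8²) ≈ 2.5.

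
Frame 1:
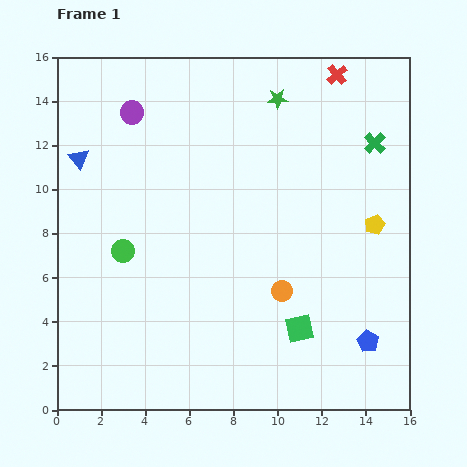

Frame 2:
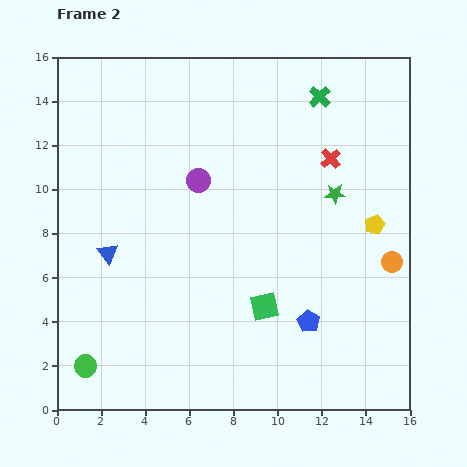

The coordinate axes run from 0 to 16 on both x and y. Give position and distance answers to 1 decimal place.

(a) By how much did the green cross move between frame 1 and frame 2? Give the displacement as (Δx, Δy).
(-2.5, 2.1)

The green cross was at (14.4, 12.1) in frame 1 and (11.9, 14.2) in frame 2.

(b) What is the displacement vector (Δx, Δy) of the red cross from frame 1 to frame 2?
(-0.3, -3.8)

The red cross was at (12.7, 15.2) in frame 1 and (12.4, 11.4) in frame 2.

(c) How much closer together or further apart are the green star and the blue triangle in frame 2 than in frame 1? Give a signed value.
+1.2

Distance in frame 1: 9.4. Distance in frame 2: 10.6.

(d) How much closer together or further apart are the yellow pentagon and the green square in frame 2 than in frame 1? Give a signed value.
+0.4

Distance in frame 1: 5.8. Distance in frame 2: 6.2.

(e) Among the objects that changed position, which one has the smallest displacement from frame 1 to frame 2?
the green square

(moved 1.9)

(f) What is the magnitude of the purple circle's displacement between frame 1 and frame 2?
4.3

The purple circle moved from (3.4, 13.5) to (6.4, 10.4), a distance of √(3.0² + 3.1²) ≈ 4.3.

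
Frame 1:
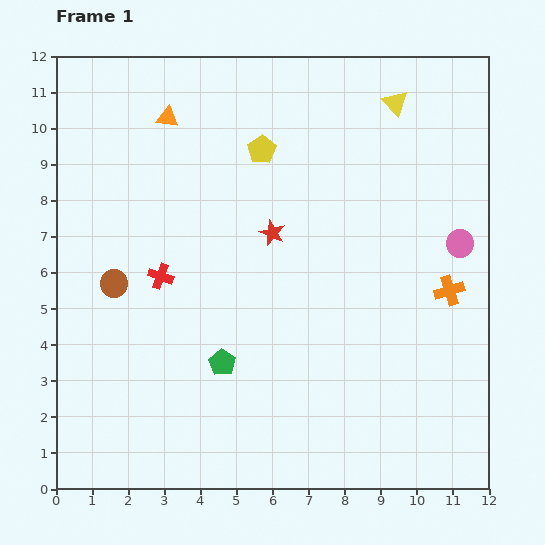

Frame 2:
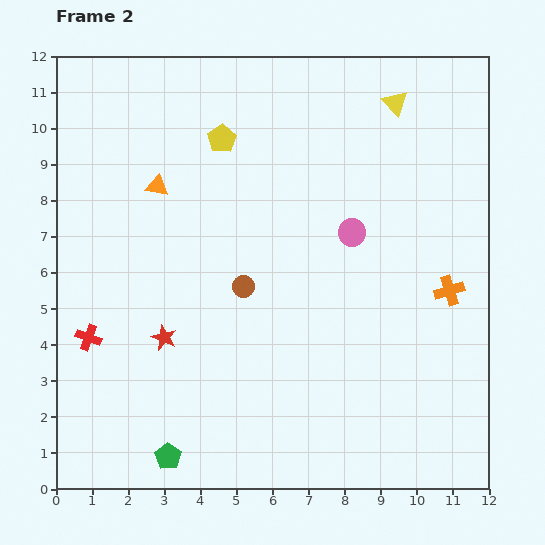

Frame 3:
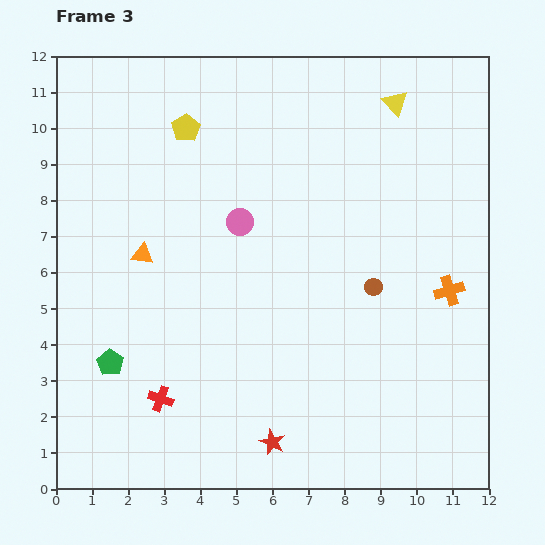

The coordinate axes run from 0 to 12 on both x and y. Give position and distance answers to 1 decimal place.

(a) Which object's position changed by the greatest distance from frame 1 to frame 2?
the red star

(moved 4.2; next 3.6)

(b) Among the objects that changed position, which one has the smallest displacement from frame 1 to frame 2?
the yellow pentagon

(moved 1.1)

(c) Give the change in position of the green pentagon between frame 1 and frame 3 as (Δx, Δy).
(-3.1, 0.0)

The green pentagon was at (4.6, 3.5) in frame 1 and (1.5, 3.5) in frame 3.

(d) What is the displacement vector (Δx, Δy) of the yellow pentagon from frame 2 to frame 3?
(-1.0, 0.3)

The yellow pentagon was at (4.6, 9.7) in frame 2 and (3.6, 10.0) in frame 3.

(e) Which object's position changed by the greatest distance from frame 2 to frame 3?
the red star

(moved 4.2; next 3.6)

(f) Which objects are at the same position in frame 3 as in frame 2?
the orange cross, the yellow triangle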